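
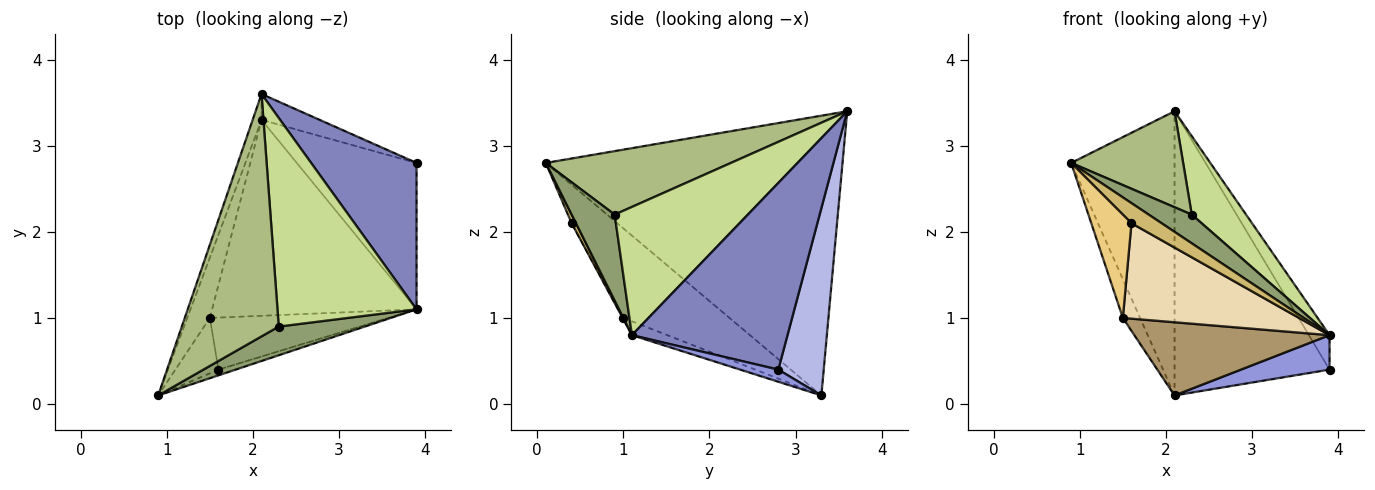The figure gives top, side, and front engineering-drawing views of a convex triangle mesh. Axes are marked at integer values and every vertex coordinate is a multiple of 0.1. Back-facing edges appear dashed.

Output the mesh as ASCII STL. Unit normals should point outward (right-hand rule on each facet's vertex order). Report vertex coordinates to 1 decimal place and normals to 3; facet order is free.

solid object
 facet normal -0.944 0.329 -0.030
  outer loop
   vertex 2.1 3.3 0.1
   vertex 0.9 0.1 2.8
   vertex 2.1 3.6 3.4
  endloop
 endfacet
 facet normal 0.865 0.115 0.488
  outer loop
   vertex 3.9 2.8 0.4
   vertex 2.1 3.6 3.4
   vertex 3.9 1.1 0.8
  endloop
 endfacet
 facet normal 0.098 -0.228 -0.969
  outer loop
   vertex 3.9 2.8 0.4
   vertex 3.9 1.1 0.8
   vertex 2.1 3.3 0.1
  endloop
 endfacet
 facet normal 0.280 0.956 -0.087
  outer loop
   vertex 3.9 2.8 0.4
   vertex 2.1 3.3 0.1
   vertex 2.1 3.6 3.4
  endloop
 endfacet
 facet normal 0.577 -0.577 0.577
  outer loop
   vertex 2.3 0.9 2.2
   vertex 0.9 0.1 2.8
   vertex 3.9 1.1 0.8
  endloop
 endfacet
 facet normal 0.520 -0.314 0.794
  outer loop
   vertex 2.3 0.9 2.2
   vertex 2.1 3.6 3.4
   vertex 0.9 0.1 2.8
  endloop
 endfacet
 facet normal 0.653 -0.267 0.709
  outer loop
   vertex 2.3 0.9 2.2
   vertex 3.9 1.1 0.8
   vertex 2.1 3.6 3.4
  endloop
 endfacet
 facet normal -0.958 0.155 -0.242
  outer loop
   vertex 1.5 1.0 1.0
   vertex 0.9 0.1 2.8
   vertex 2.1 3.3 0.1
  endloop
 endfacet
 facet normal -0.063 -0.349 -0.935
  outer loop
   vertex 1.5 1.0 1.0
   vertex 2.1 3.3 0.1
   vertex 3.9 1.1 0.8
  endloop
 endfacet
 facet normal 0.136 -0.953 -0.272
  outer loop
   vertex 1.6 0.4 2.1
   vertex 3.9 1.1 0.8
   vertex 0.9 0.1 2.8
  endloop
 endfacet
 facet normal -0.094 -0.878 -0.470
  outer loop
   vertex 1.6 0.4 2.1
   vertex 0.9 0.1 2.8
   vertex 1.5 1.0 1.0
  endloop
 endfacet
 facet normal -0.003 -0.878 -0.479
  outer loop
   vertex 1.6 0.4 2.1
   vertex 1.5 1.0 1.0
   vertex 3.9 1.1 0.8
  endloop
 endfacet
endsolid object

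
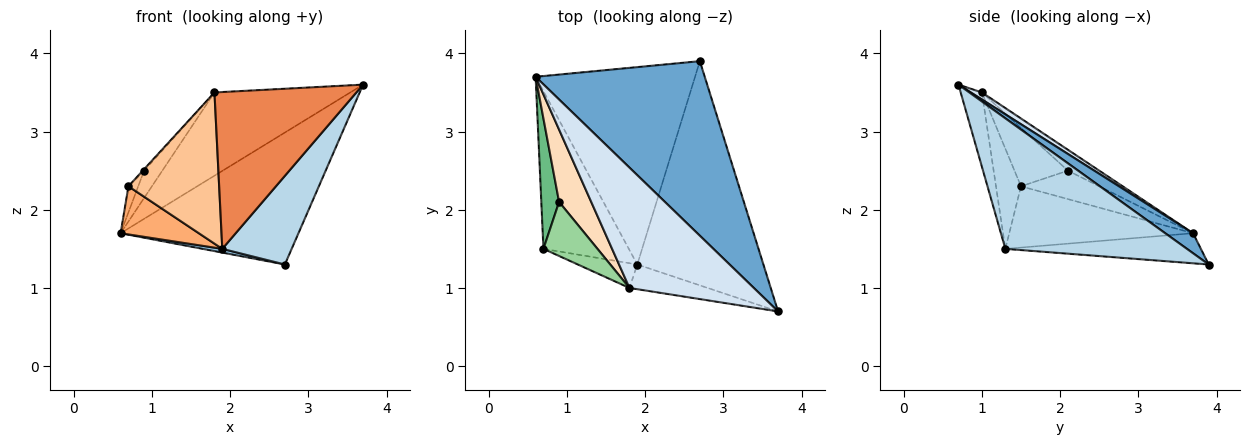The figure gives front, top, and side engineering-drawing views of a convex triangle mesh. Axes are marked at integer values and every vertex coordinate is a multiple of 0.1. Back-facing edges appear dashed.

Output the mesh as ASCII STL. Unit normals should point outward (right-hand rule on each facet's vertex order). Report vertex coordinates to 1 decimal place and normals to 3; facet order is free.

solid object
 facet normal 0.094 0.600 0.794
  outer loop
   vertex 2.7 3.9 1.3
   vertex 0.6 3.7 1.7
   vertex 3.7 0.7 3.6
  endloop
 endfacet
 facet normal -0.185 -0.019 -0.982
  outer loop
   vertex 1.9 1.3 1.5
   vertex 0.6 3.7 1.7
   vertex 2.7 3.9 1.3
  endloop
 endfacet
 facet normal 0.693 -0.265 -0.670
  outer loop
   vertex 1.9 1.3 1.5
   vertex 2.7 3.9 1.3
   vertex 3.7 0.7 3.6
  endloop
 endfacet
 facet normal 0.046 0.568 0.821
  outer loop
   vertex 1.8 1.0 3.5
   vertex 3.7 0.7 3.6
   vertex 0.6 3.7 1.7
  endloop
 endfacet
 facet normal -0.146 -0.977 -0.154
  outer loop
   vertex 1.8 1.0 3.5
   vertex 1.9 1.3 1.5
   vertex 3.7 0.7 3.6
  endloop
 endfacet
 facet normal -0.566 -0.241 -0.789
  outer loop
   vertex 0.7 1.5 2.3
   vertex 0.6 3.7 1.7
   vertex 1.9 1.3 1.5
  endloop
 endfacet
 facet normal -0.263 -0.952 -0.156
  outer loop
   vertex 0.7 1.5 2.3
   vertex 1.9 1.3 1.5
   vertex 1.8 1.0 3.5
  endloop
 endfacet
 facet normal -0.519 0.303 0.800
  outer loop
   vertex 0.9 2.1 2.5
   vertex 1.8 1.0 3.5
   vertex 0.6 3.7 1.7
  endloop
 endfacet
 facet normal -0.843 0.105 0.527
  outer loop
   vertex 0.9 2.1 2.5
   vertex 0.6 3.7 1.7
   vertex 0.7 1.5 2.3
  endloop
 endfacet
 facet normal -0.733 0.018 0.680
  outer loop
   vertex 0.9 2.1 2.5
   vertex 0.7 1.5 2.3
   vertex 1.8 1.0 3.5
  endloop
 endfacet
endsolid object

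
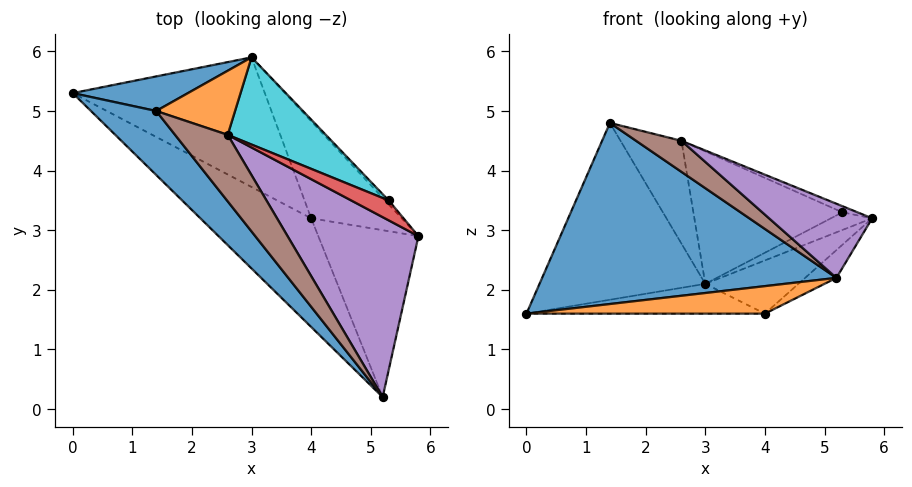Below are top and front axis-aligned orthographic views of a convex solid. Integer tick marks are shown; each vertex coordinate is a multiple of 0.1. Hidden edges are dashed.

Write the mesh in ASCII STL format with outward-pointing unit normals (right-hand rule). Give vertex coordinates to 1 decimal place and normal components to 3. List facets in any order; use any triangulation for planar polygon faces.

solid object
 facet normal -0.694 -0.679 0.240
  outer loop
   vertex 1.4 5.0 4.8
   vertex 0.0 5.3 1.6
   vertex 5.2 0.2 2.2
  endloop
 endfacet
 facet normal -0.128 -0.243 -0.961
  outer loop
   vertex 4.0 3.2 1.6
   vertex 5.2 0.2 2.2
   vertex 0.0 5.3 1.6
  endloop
 endfacet
 facet normal 0.671 0.122 -0.732
  outer loop
   vertex 4.0 3.2 1.6
   vertex 5.8 2.9 3.2
   vertex 5.2 0.2 2.2
  endloop
 endfacet
 facet normal 0.478 0.259 0.839
  outer loop
   vertex 2.6 4.6 4.5
   vertex 5.8 2.9 3.2
   vertex 5.3 3.5 3.3
  endloop
 endfacet
 facet normal 0.171 -0.375 0.911
  outer loop
   vertex 2.6 4.6 4.5
   vertex 5.2 0.2 2.2
   vertex 5.8 2.9 3.2
  endloop
 endfacet
 facet normal 0.085 -0.422 0.903
  outer loop
   vertex 2.6 4.6 4.5
   vertex 1.4 5.0 4.8
   vertex 5.2 0.2 2.2
  endloop
 endfacet
 facet normal 0.652 0.365 -0.665
  outer loop
   vertex 3.0 5.9 2.1
   vertex 5.8 2.9 3.2
   vertex 4.0 3.2 1.6
  endloop
 endfacet
 facet normal 0.749 0.648 -0.140
  outer loop
   vertex 3.0 5.9 2.1
   vertex 5.3 3.5 3.3
   vertex 5.8 2.9 3.2
  endloop
 endfacet
 facet normal 0.117 0.223 -0.968
  outer loop
   vertex 3.0 5.9 2.1
   vertex 4.0 3.2 1.6
   vertex 0.0 5.3 1.6
  endloop
 endfacet
 facet normal 0.505 0.721 0.475
  outer loop
   vertex 3.0 5.9 2.1
   vertex 2.6 4.6 4.5
   vertex 5.3 3.5 3.3
  endloop
 endfacet
 facet normal -0.223 0.957 0.187
  outer loop
   vertex 3.0 5.9 2.1
   vertex 0.0 5.3 1.6
   vertex 1.4 5.0 4.8
  endloop
 endfacet
 facet normal 0.383 0.784 0.488
  outer loop
   vertex 3.0 5.9 2.1
   vertex 1.4 5.0 4.8
   vertex 2.6 4.6 4.5
  endloop
 endfacet
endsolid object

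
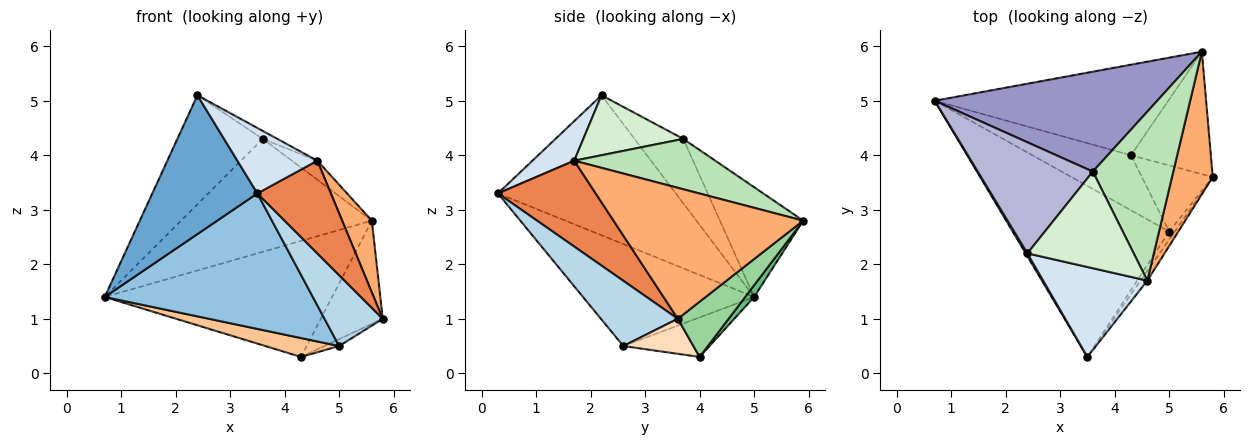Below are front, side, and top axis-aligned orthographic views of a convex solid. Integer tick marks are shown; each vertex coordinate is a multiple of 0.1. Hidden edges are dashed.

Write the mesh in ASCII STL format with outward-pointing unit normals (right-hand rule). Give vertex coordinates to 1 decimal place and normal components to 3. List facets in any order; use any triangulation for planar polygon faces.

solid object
 facet normal -0.861 -0.509 0.011
  outer loop
   vertex 2.4 2.2 5.1
   vertex 0.7 5.0 1.4
   vertex 3.5 0.3 3.3
  endloop
 endfacet
 facet normal -0.455 -0.553 -0.698
  outer loop
   vertex 5.0 2.6 0.5
   vertex 3.5 0.3 3.3
   vertex 0.7 5.0 1.4
  endloop
 endfacet
 facet normal 0.795 -0.602 -0.068
  outer loop
   vertex 5.0 2.6 0.5
   vertex 5.8 3.6 1.0
   vertex 3.5 0.3 3.3
  endloop
 endfacet
 facet normal 0.294 -0.562 0.773
  outer loop
   vertex 4.6 1.7 3.9
   vertex 2.4 2.2 5.1
   vertex 3.5 0.3 3.3
  endloop
 endfacet
 facet normal 0.798 -0.600 -0.063
  outer loop
   vertex 4.6 1.7 3.9
   vertex 3.5 0.3 3.3
   vertex 5.8 3.6 1.0
  endloop
 endfacet
 facet normal 0.944 -0.148 0.294
  outer loop
   vertex 4.6 1.7 3.9
   vertex 5.8 3.6 1.0
   vertex 5.6 5.9 2.8
  endloop
 endfacet
 facet normal -0.355 -0.304 -0.884
  outer loop
   vertex 4.3 4.0 0.3
   vertex 5.0 2.6 0.5
   vertex 0.7 5.0 1.4
  endloop
 endfacet
 facet normal 0.441 0.093 -0.892
  outer loop
   vertex 4.3 4.0 0.3
   vertex 5.8 3.6 1.0
   vertex 5.0 2.6 0.5
  endloop
 endfacet
 facet normal 0.031 0.788 -0.615
  outer loop
   vertex 4.3 4.0 0.3
   vertex 0.7 5.0 1.4
   vertex 5.6 5.9 2.8
  endloop
 endfacet
 facet normal 0.467 0.570 -0.676
  outer loop
   vertex 4.3 4.0 0.3
   vertex 5.6 5.9 2.8
   vertex 5.8 3.6 1.0
  endloop
 endfacet
 facet normal 0.528 0.095 0.844
  outer loop
   vertex 3.6 3.7 4.3
   vertex 4.6 1.7 3.9
   vertex 5.6 5.9 2.8
  endloop
 endfacet
 facet normal 0.490 0.071 0.869
  outer loop
   vertex 3.6 3.7 4.3
   vertex 2.4 2.2 5.1
   vertex 4.6 1.7 3.9
  endloop
 endfacet
 facet normal -0.311 0.712 0.630
  outer loop
   vertex 3.6 3.7 4.3
   vertex 5.6 5.9 2.8
   vertex 0.7 5.0 1.4
  endloop
 endfacet
 facet normal -0.371 0.650 0.663
  outer loop
   vertex 3.6 3.7 4.3
   vertex 0.7 5.0 1.4
   vertex 2.4 2.2 5.1
  endloop
 endfacet
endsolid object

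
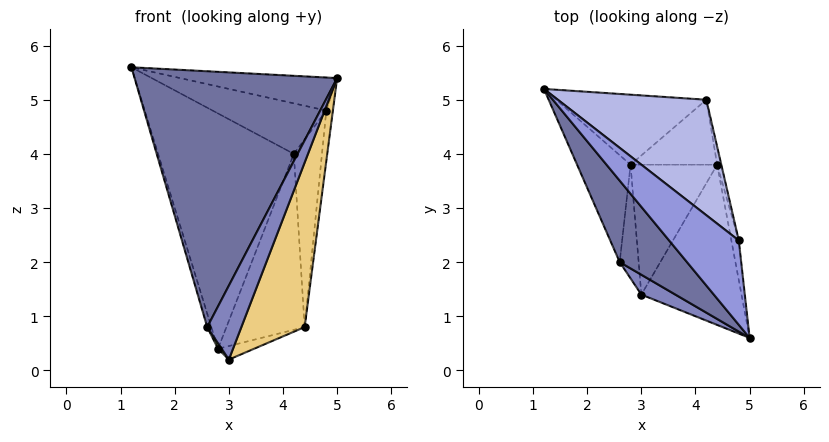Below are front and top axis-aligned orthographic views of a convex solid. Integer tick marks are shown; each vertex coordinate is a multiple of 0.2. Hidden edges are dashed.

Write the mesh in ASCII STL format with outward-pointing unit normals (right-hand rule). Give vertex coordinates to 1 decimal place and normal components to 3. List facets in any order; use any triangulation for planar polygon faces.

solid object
 facet normal -0.751 -0.629 0.200
  outer loop
   vertex 2.6 2.0 0.8
   vertex 5.0 0.6 5.4
   vertex 1.2 5.2 5.6
  endloop
 endfacet
 facet normal -0.727 -0.663 0.178
  outer loop
   vertex 2.6 2.0 0.8
   vertex 3.0 1.4 0.2
   vertex 5.0 0.6 5.4
  endloop
 endfacet
 facet normal 0.441 0.328 0.836
  outer loop
   vertex 4.8 2.4 4.8
   vertex 1.2 5.2 5.6
   vertex 5.0 0.6 5.4
  endloop
 endfacet
 facet normal 0.458 0.356 0.814
  outer loop
   vertex 4.8 2.4 4.8
   vertex 4.2 5.0 4.0
   vertex 1.2 5.2 5.6
  endloop
 endfacet
 facet normal -0.843 -0.026 -0.537
  outer loop
   vertex 2.8 3.8 0.4
   vertex 3.0 1.4 0.2
   vertex 2.6 2.0 0.8
  endloop
 endfacet
 facet normal -0.088 0.955 -0.284
  outer loop
   vertex 2.8 3.8 0.4
   vertex 1.2 5.2 5.6
   vertex 4.2 5.0 4.0
  endloop
 endfacet
 facet normal -0.952 0.038 -0.303
  outer loop
   vertex 2.8 3.8 0.4
   vertex 2.6 2.0 0.8
   vertex 1.2 5.2 5.6
  endloop
 endfacet
 facet normal 0.241 0.101 -0.965
  outer loop
   vertex 4.4 3.8 0.8
   vertex 3.0 1.4 0.2
   vertex 2.8 3.8 0.4
  endloop
 endfacet
 facet normal 0.086 0.935 -0.345
  outer loop
   vertex 4.4 3.8 0.8
   vertex 2.8 3.8 0.4
   vertex 4.2 5.0 4.0
  endloop
 endfacet
 facet normal 0.976 0.219 -0.021
  outer loop
   vertex 4.4 3.8 0.8
   vertex 4.2 5.0 4.0
   vertex 4.8 2.4 4.8
  endloop
 endfacet
 facet normal 0.837 -0.392 -0.382
  outer loop
   vertex 4.4 3.8 0.8
   vertex 5.0 0.6 5.4
   vertex 3.0 1.4 0.2
  endloop
 endfacet
 facet normal 0.994 0.088 -0.069
  outer loop
   vertex 4.4 3.8 0.8
   vertex 4.8 2.4 4.8
   vertex 5.0 0.6 5.4
  endloop
 endfacet
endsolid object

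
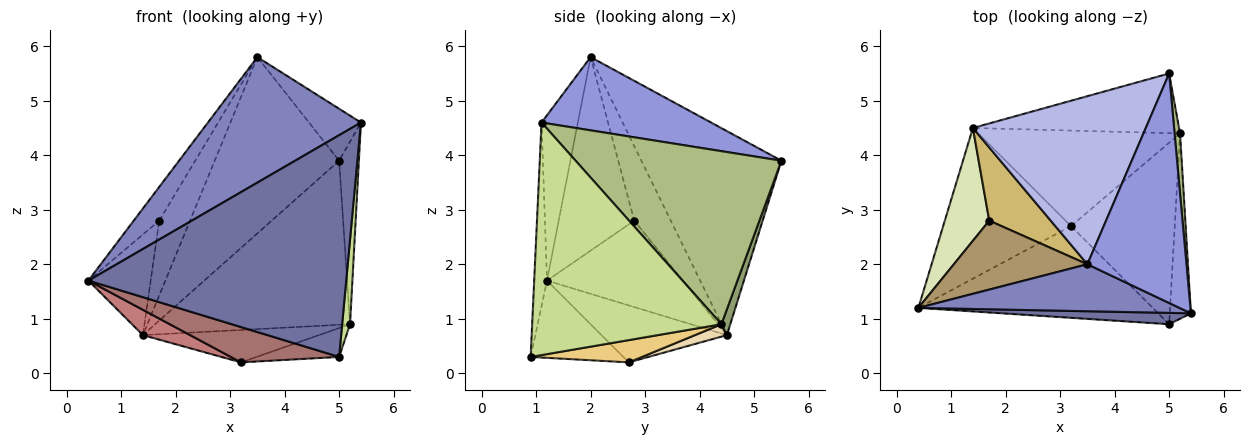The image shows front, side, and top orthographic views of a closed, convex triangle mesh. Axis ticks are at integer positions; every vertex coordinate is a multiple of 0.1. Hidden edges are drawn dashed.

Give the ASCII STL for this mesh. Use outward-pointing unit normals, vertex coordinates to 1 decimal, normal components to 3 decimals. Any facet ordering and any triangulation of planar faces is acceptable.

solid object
 facet normal -0.050 -0.997 0.051
  outer loop
   vertex 5.0 0.9 0.3
   vertex 5.4 1.1 4.6
   vertex 0.4 1.2 1.7
  endloop
 endfacet
 facet normal -0.217 -0.914 0.342
  outer loop
   vertex 3.5 2.0 5.8
   vertex 0.4 1.2 1.7
   vertex 5.4 1.1 4.6
  endloop
 endfacet
 facet normal 0.585 0.179 0.791
  outer loop
   vertex 3.5 2.0 5.8
   vertex 5.4 1.1 4.6
   vertex 5.0 5.5 3.9
  endloop
 endfacet
 facet normal -0.632 0.561 0.535
  outer loop
   vertex 3.5 2.0 5.8
   vertex 5.0 5.5 3.9
   vertex 1.4 4.5 0.7
  endloop
 endfacet
 facet normal 0.043 0.939 -0.341
  outer loop
   vertex 5.2 4.4 0.9
   vertex 1.4 4.5 0.7
   vertex 5.0 5.5 3.9
  endloop
 endfacet
 facet normal 0.995 0.095 0.031
  outer loop
   vertex 5.2 4.4 0.9
   vertex 5.0 5.5 3.9
   vertex 5.4 1.1 4.6
  endloop
 endfacet
 facet normal 0.995 -0.041 -0.091
  outer loop
   vertex 5.2 4.4 0.9
   vertex 5.4 1.1 4.6
   vertex 5.0 0.9 0.3
  endloop
 endfacet
 facet normal -0.823 0.378 0.423
  outer loop
   vertex 1.7 2.8 2.8
   vertex 1.4 4.5 0.7
   vertex 0.4 1.2 1.7
  endloop
 endfacet
 facet normal -0.793 0.268 0.547
  outer loop
   vertex 1.7 2.8 2.8
   vertex 0.4 1.2 1.7
   vertex 3.5 2.0 5.8
  endloop
 endfacet
 facet normal -0.647 0.545 0.533
  outer loop
   vertex 1.7 2.8 2.8
   vertex 3.5 2.0 5.8
   vertex 1.4 4.5 0.7
  endloop
 endfacet
 facet normal 0.207 0.154 -0.966
  outer loop
   vertex 3.2 2.7 0.2
   vertex 5.2 4.4 0.9
   vertex 5.0 0.9 0.3
  endloop
 endfacet
 facet normal 0.058 0.321 -0.945
  outer loop
   vertex 3.2 2.7 0.2
   vertex 1.4 4.5 0.7
   vertex 5.2 4.4 0.9
  endloop
 endfacet
 facet normal -0.294 -0.343 -0.892
  outer loop
   vertex 3.2 2.7 0.2
   vertex 5.0 0.9 0.3
   vertex 0.4 1.2 1.7
  endloop
 endfacet
 facet normal -0.402 -0.152 -0.903
  outer loop
   vertex 3.2 2.7 0.2
   vertex 0.4 1.2 1.7
   vertex 1.4 4.5 0.7
  endloop
 endfacet
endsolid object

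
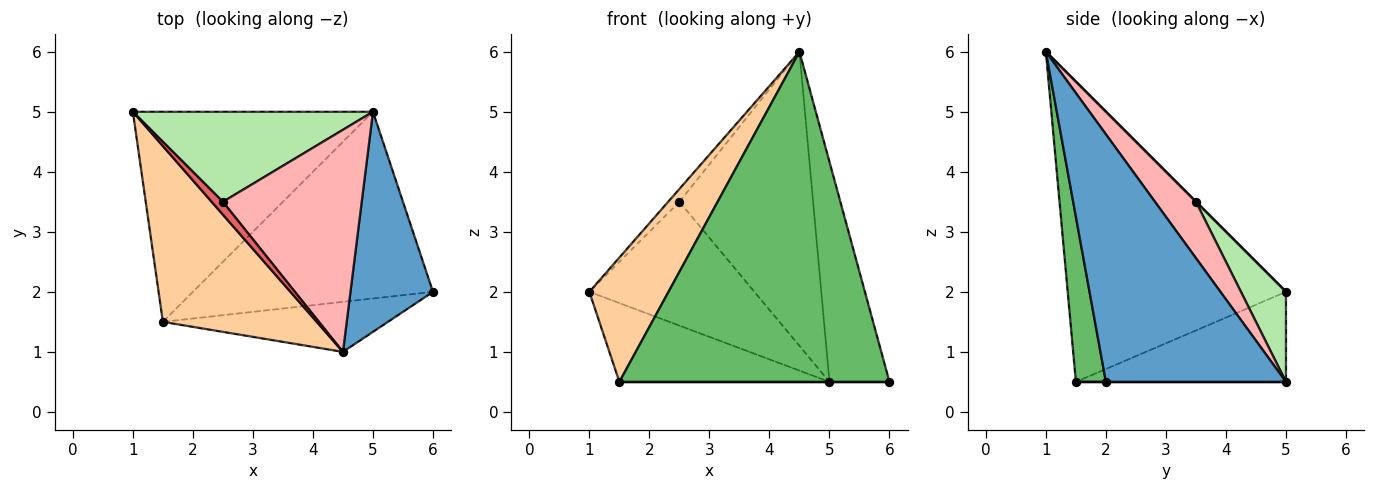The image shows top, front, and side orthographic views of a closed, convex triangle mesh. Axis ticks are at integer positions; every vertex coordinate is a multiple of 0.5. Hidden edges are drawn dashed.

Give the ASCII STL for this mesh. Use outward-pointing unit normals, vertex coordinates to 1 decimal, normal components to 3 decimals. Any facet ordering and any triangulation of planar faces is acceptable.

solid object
 facet normal 0.905 0.302 0.302
  outer loop
   vertex 4.5 1.0 6.0
   vertex 6.0 2.0 0.5
   vertex 5.0 5.0 0.5
  endloop
 endfacet
 facet normal -0.331 0.331 -0.883
  outer loop
   vertex 1.5 1.5 0.5
   vertex 1.0 5.0 2.0
   vertex 5.0 5.0 0.5
  endloop
 endfacet
 facet normal 0.000 0.000 -1.000
  outer loop
   vertex 1.5 1.5 0.5
   vertex 5.0 5.0 0.5
   vertex 6.0 2.0 0.5
  endloop
 endfacet
 facet normal -0.847 -0.307 0.434
  outer loop
   vertex 1.5 1.5 0.5
   vertex 4.5 1.0 6.0
   vertex 1.0 5.0 2.0
  endloop
 endfacet
 facet normal 0.109 -0.983 -0.149
  outer loop
   vertex 1.5 1.5 0.5
   vertex 6.0 2.0 0.5
   vertex 4.5 1.0 6.0
  endloop
 endfacet
 facet normal 0.215 0.790 0.574
  outer loop
   vertex 2.5 3.5 3.5
   vertex 5.0 5.0 0.5
   vertex 1.0 5.0 2.0
  endloop
 endfacet
 facet normal 0.000 0.707 0.707
  outer loop
   vertex 2.5 3.5 3.5
   vertex 1.0 5.0 2.0
   vertex 4.5 1.0 6.0
  endloop
 endfacet
 facet normal 0.237 0.775 0.585
  outer loop
   vertex 2.5 3.5 3.5
   vertex 4.5 1.0 6.0
   vertex 5.0 5.0 0.5
  endloop
 endfacet
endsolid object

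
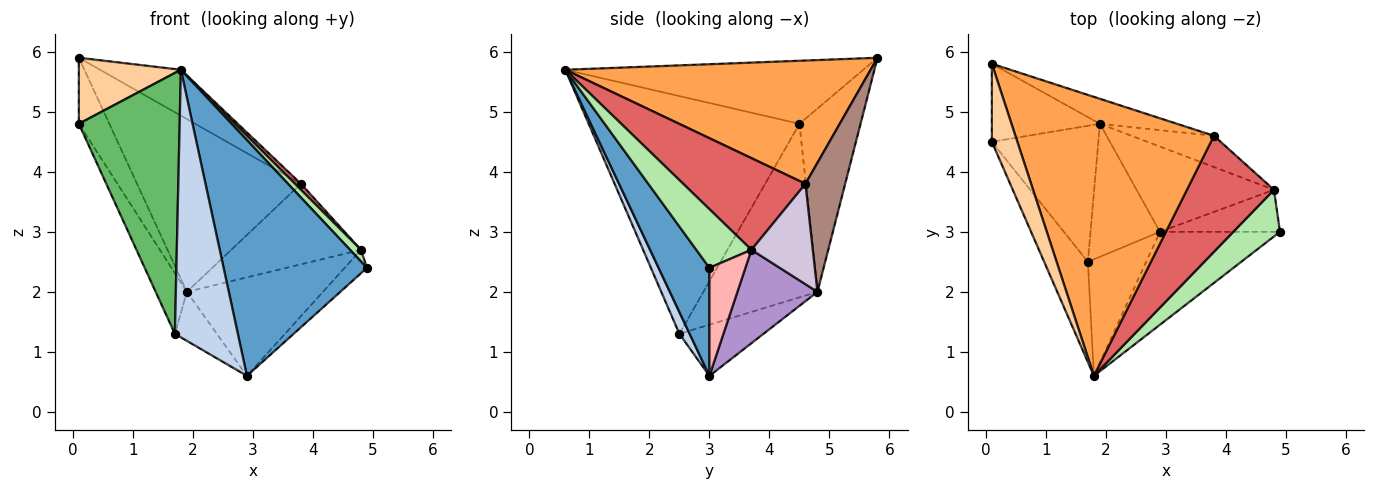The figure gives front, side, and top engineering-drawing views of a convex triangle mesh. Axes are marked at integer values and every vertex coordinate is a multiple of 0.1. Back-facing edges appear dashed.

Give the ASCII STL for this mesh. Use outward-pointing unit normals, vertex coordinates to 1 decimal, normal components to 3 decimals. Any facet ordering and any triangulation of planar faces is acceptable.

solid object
 facet normal 0.313 -0.884 -0.348
  outer loop
   vertex 2.9 3.0 0.6
   vertex 4.9 3.0 2.4
   vertex 1.8 0.6 5.7
  endloop
 endfacet
 facet normal 0.147 -0.907 -0.395
  outer loop
   vertex 1.7 2.5 1.3
   vertex 2.9 3.0 0.6
   vertex 1.8 0.6 5.7
  endloop
 endfacet
 facet normal 0.522 0.138 0.841
  outer loop
   vertex 3.8 4.6 3.8
   vertex 0.1 5.8 5.9
   vertex 1.8 0.6 5.7
  endloop
 endfacet
 facet normal -0.883 -0.303 0.358
  outer loop
   vertex 0.1 4.5 4.8
   vertex 1.8 0.6 5.7
   vertex 0.1 5.8 5.9
  endloop
 endfacet
 facet normal -0.890 -0.426 -0.164
  outer loop
   vertex 0.1 4.5 4.8
   vertex 1.7 2.5 1.3
   vertex 1.8 0.6 5.7
  endloop
 endfacet
 facet normal 0.773 -0.153 0.615
  outer loop
   vertex 4.8 3.7 2.7
   vertex 1.8 0.6 5.7
   vertex 4.9 3.0 2.4
  endloop
 endfacet
 facet normal 0.725 -0.036 0.688
  outer loop
   vertex 4.8 3.7 2.7
   vertex 3.8 4.6 3.8
   vertex 1.8 0.6 5.7
  endloop
 endfacet
 facet normal 0.618 0.383 -0.687
  outer loop
   vertex 4.8 3.7 2.7
   vertex 4.9 3.0 2.4
   vertex 2.9 3.0 0.6
  endloop
 endfacet
 facet normal 0.406 0.691 -0.598
  outer loop
   vertex 1.9 4.8 2.0
   vertex 4.8 3.7 2.7
   vertex 2.9 3.0 0.6
  endloop
 endfacet
 facet normal 0.403 0.853 -0.331
  outer loop
   vertex 1.9 4.8 2.0
   vertex 3.8 4.6 3.8
   vertex 4.8 3.7 2.7
  endloop
 endfacet
 facet normal 0.233 0.962 -0.139
  outer loop
   vertex 1.9 4.8 2.0
   vertex 0.1 5.8 5.9
   vertex 3.8 4.6 3.8
  endloop
 endfacet
 facet normal -0.569 0.284 -0.772
  outer loop
   vertex 1.9 4.8 2.0
   vertex 2.9 3.0 0.6
   vertex 1.7 2.5 1.3
  endloop
 endfacet
 facet normal -0.792 0.395 -0.467
  outer loop
   vertex 1.9 4.8 2.0
   vertex 0.1 4.5 4.8
   vertex 0.1 5.8 5.9
  endloop
 endfacet
 facet normal -0.830 0.227 -0.509
  outer loop
   vertex 1.9 4.8 2.0
   vertex 1.7 2.5 1.3
   vertex 0.1 4.5 4.8
  endloop
 endfacet
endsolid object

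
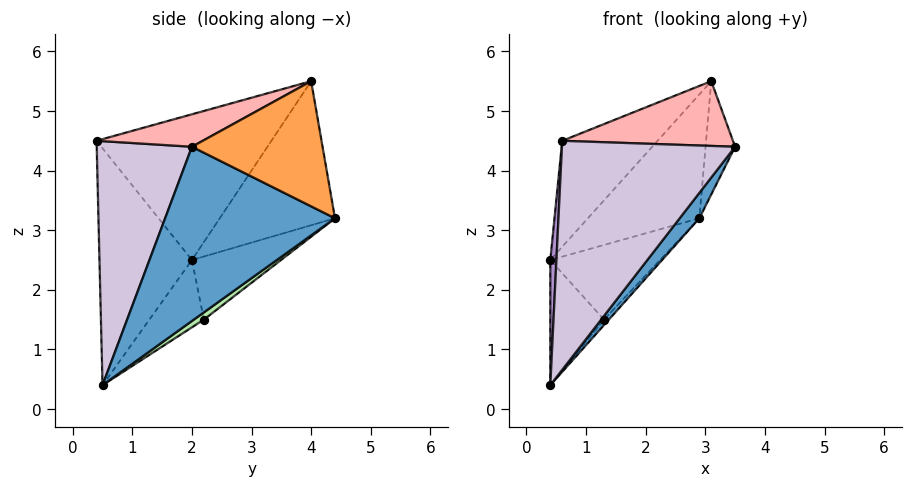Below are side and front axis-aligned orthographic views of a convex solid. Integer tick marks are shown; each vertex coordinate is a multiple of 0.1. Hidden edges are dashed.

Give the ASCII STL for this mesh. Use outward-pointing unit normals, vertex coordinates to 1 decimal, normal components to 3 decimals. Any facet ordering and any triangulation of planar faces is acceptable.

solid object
 facet normal 0.804 -0.093 -0.588
  outer loop
   vertex 0.4 0.5 0.4
   vertex 2.9 4.4 3.2
   vertex 3.5 2.0 4.4
  endloop
 endfacet
 facet normal -0.707 0.684 0.180
  outer loop
   vertex 3.1 4.0 5.5
   vertex 2.9 4.4 3.2
   vertex 0.4 2.0 2.5
  endloop
 endfacet
 facet normal 0.974 0.220 -0.046
  outer loop
   vertex 3.1 4.0 5.5
   vertex 3.5 2.0 4.4
   vertex 2.9 4.4 3.2
  endloop
 endfacet
 facet normal -0.583 0.718 -0.381
  outer loop
   vertex 1.3 2.2 1.5
   vertex 0.4 2.0 2.5
   vertex 2.9 4.4 3.2
  endloop
 endfacet
 facet normal -0.637 0.627 -0.448
  outer loop
   vertex 1.3 2.2 1.5
   vertex 0.4 0.5 0.4
   vertex 0.4 2.0 2.5
  endloop
 endfacet
 facet normal 0.519 0.254 -0.816
  outer loop
   vertex 1.3 2.2 1.5
   vertex 2.9 4.4 3.2
   vertex 0.4 0.5 0.4
  endloop
 endfacet
 facet normal -0.794 0.433 0.426
  outer loop
   vertex 0.6 0.4 4.5
   vertex 3.1 4.0 5.5
   vertex 0.4 2.0 2.5
  endloop
 endfacet
 facet normal 0.264 -0.424 0.866
  outer loop
   vertex 0.6 0.4 4.5
   vertex 3.5 2.0 4.4
   vertex 3.1 4.0 5.5
  endloop
 endfacet
 facet normal -0.997 -0.066 0.047
  outer loop
   vertex 0.6 0.4 4.5
   vertex 0.4 2.0 2.5
   vertex 0.4 0.5 0.4
  endloop
 endfacet
 facet normal 0.481 -0.875 -0.045
  outer loop
   vertex 0.6 0.4 4.5
   vertex 0.4 0.5 0.4
   vertex 3.5 2.0 4.4
  endloop
 endfacet
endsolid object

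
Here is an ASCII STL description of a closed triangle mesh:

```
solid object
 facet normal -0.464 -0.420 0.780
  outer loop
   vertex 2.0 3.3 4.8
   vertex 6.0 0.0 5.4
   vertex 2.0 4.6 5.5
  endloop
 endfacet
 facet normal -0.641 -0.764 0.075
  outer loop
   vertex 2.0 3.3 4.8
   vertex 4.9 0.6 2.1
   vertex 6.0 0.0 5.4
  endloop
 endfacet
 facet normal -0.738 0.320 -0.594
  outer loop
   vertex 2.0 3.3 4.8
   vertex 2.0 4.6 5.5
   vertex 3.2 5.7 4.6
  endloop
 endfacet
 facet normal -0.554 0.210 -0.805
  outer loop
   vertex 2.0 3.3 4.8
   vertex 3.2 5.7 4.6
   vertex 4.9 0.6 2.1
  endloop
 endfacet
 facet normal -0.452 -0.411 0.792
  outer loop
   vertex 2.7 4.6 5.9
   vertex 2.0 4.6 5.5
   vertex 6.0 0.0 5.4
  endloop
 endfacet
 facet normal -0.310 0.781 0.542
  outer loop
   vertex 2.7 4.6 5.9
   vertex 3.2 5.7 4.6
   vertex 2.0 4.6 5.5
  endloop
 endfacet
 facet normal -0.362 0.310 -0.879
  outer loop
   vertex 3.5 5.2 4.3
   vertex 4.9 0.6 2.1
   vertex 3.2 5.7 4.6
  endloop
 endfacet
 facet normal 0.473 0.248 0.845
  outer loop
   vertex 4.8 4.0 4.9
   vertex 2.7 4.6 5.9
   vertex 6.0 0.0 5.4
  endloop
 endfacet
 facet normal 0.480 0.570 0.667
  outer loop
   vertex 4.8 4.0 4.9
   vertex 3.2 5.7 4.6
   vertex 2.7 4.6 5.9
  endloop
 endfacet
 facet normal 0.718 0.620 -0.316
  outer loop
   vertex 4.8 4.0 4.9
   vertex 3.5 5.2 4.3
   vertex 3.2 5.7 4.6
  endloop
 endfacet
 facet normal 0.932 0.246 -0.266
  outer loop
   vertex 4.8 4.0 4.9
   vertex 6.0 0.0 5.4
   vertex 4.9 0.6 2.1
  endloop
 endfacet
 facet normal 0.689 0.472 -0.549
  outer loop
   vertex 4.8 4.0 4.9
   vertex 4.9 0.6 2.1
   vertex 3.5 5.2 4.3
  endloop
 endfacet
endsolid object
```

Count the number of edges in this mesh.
18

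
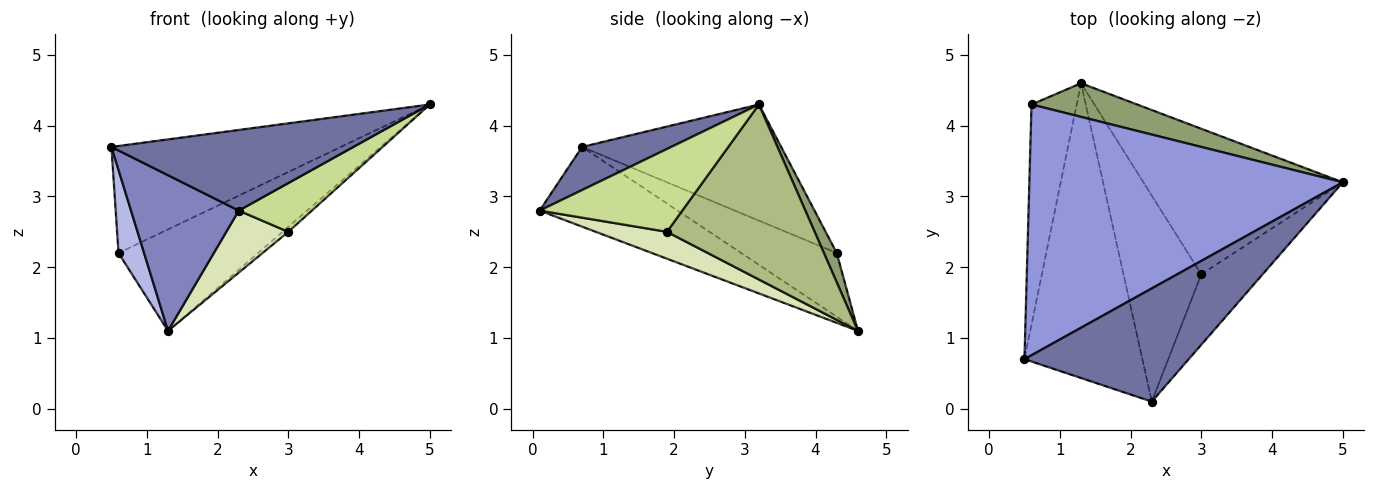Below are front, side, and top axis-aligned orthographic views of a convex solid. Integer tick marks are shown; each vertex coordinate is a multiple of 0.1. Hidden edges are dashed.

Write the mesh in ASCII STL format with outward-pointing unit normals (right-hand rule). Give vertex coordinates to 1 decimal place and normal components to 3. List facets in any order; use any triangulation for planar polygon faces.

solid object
 facet normal 0.209 -0.567 0.796
  outer loop
   vertex 2.3 0.1 2.8
   vertex 5.0 3.2 4.3
   vertex 0.5 0.7 3.7
  endloop
 endfacet
 facet normal -0.513 -0.401 -0.759
  outer loop
   vertex 2.3 0.1 2.8
   vertex 0.5 0.7 3.7
   vertex 1.3 4.6 1.1
  endloop
 endfacet
 facet normal -0.323 0.372 0.871
  outer loop
   vertex 0.6 4.3 2.2
   vertex 0.5 0.7 3.7
   vertex 5.0 3.2 4.3
  endloop
 endfacet
 facet normal -0.797 -0.213 -0.565
  outer loop
   vertex 0.6 4.3 2.2
   vertex 1.3 4.6 1.1
   vertex 0.5 0.7 3.7
  endloop
 endfacet
 facet normal 0.087 0.946 0.313
  outer loop
   vertex 0.6 4.3 2.2
   vertex 5.0 3.2 4.3
   vertex 1.3 4.6 1.1
  endloop
 endfacet
 facet normal 0.659 0.026 -0.751
  outer loop
   vertex 3.0 1.9 2.5
   vertex 1.3 4.6 1.1
   vertex 5.0 3.2 4.3
  endloop
 endfacet
 facet normal 0.743 -0.381 -0.551
  outer loop
   vertex 3.0 1.9 2.5
   vertex 5.0 3.2 4.3
   vertex 2.3 0.1 2.8
  endloop
 endfacet
 facet normal 0.314 -0.274 -0.909
  outer loop
   vertex 3.0 1.9 2.5
   vertex 2.3 0.1 2.8
   vertex 1.3 4.6 1.1
  endloop
 endfacet
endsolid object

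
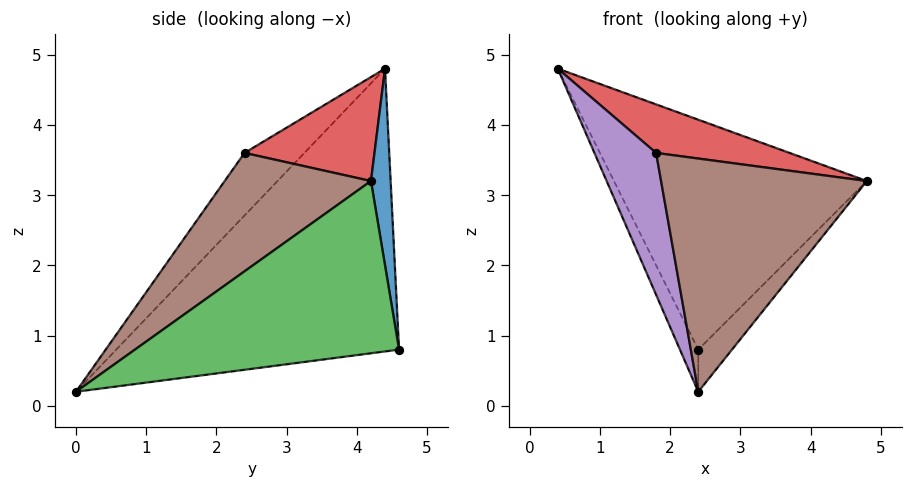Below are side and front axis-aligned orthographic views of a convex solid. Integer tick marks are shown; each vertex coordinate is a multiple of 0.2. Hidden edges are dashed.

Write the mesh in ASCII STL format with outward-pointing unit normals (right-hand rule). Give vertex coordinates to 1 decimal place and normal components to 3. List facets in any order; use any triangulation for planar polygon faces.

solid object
 facet normal 0.077 0.993 0.088
  outer loop
   vertex 2.4 4.6 0.8
   vertex 0.4 4.4 4.8
   vertex 4.8 4.2 3.2
  endloop
 endfacet
 facet normal -0.894 0.058 -0.444
  outer loop
   vertex 2.4 4.6 0.8
   vertex 2.4 0.0 0.2
   vertex 0.4 4.4 4.8
  endloop
 endfacet
 facet normal 0.712 0.091 -0.697
  outer loop
   vertex 2.4 4.6 0.8
   vertex 4.8 4.2 3.2
   vertex 2.4 0.0 0.2
  endloop
 endfacet
 facet normal 0.311 -0.319 0.895
  outer loop
   vertex 1.8 2.4 3.6
   vertex 4.8 4.2 3.2
   vertex 0.4 4.4 4.8
  endloop
 endfacet
 facet normal -0.650 -0.670 0.358
  outer loop
   vertex 1.8 2.4 3.6
   vertex 0.4 4.4 4.8
   vertex 2.4 0.0 0.2
  endloop
 endfacet
 facet normal 0.480 -0.675 0.561
  outer loop
   vertex 1.8 2.4 3.6
   vertex 2.4 0.0 0.2
   vertex 4.8 4.2 3.2
  endloop
 endfacet
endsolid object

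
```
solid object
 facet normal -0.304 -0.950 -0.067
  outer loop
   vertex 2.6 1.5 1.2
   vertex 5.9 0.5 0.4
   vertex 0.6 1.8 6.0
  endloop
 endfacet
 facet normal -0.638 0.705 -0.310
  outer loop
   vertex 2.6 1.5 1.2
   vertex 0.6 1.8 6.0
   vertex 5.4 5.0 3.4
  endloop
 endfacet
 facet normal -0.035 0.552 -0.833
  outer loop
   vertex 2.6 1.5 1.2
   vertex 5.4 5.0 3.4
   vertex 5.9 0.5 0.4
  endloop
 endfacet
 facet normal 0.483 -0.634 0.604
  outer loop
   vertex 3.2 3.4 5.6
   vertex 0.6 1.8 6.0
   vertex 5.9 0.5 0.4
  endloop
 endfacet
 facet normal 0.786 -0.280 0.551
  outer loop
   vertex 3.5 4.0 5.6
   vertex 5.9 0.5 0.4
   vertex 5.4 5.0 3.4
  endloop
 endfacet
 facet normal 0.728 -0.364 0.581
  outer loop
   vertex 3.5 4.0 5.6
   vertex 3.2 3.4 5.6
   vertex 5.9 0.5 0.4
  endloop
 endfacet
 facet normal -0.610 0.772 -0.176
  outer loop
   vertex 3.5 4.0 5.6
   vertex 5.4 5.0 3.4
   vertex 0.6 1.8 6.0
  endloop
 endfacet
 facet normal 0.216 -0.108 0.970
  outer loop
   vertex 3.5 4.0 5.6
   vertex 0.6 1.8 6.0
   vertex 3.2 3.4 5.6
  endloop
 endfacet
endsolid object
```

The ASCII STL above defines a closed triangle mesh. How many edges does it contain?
12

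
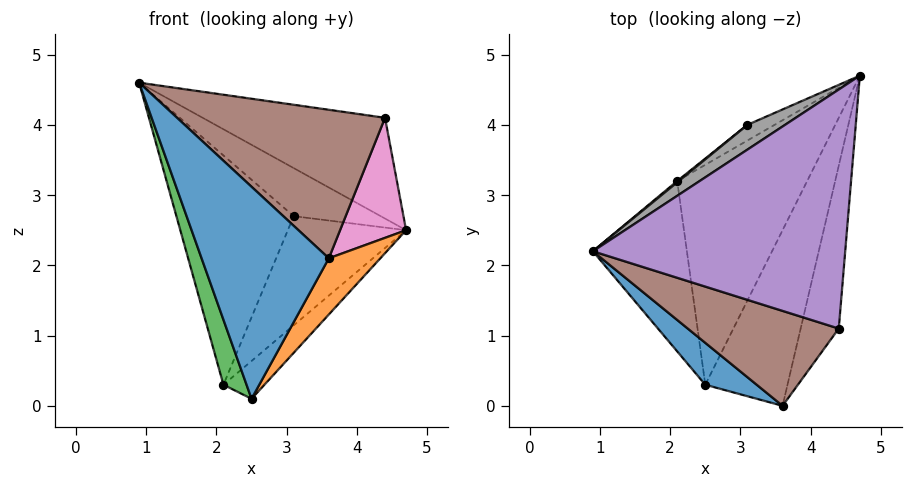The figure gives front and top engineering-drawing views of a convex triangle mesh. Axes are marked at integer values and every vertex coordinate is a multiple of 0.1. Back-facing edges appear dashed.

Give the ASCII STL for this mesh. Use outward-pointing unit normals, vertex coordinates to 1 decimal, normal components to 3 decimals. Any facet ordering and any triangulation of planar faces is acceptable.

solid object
 facet normal -0.527 -0.834 0.165
  outer loop
   vertex 2.5 0.3 0.1
   vertex 3.6 0.0 2.1
   vertex 0.9 2.2 4.6
  endloop
 endfacet
 facet normal 0.855 -0.158 -0.494
  outer loop
   vertex 2.5 0.3 0.1
   vertex 4.7 4.7 2.5
   vertex 3.6 0.0 2.1
  endloop
 endfacet
 facet normal -0.950 -0.111 -0.291
  outer loop
   vertex 2.1 3.2 0.3
   vertex 2.5 0.3 0.1
   vertex 0.9 2.2 4.6
  endloop
 endfacet
 facet normal 0.593 0.137 -0.794
  outer loop
   vertex 2.1 3.2 0.3
   vertex 4.7 4.7 2.5
   vertex 2.5 0.3 0.1
  endloop
 endfacet
 facet normal 0.246 0.376 0.893
  outer loop
   vertex 4.4 1.1 4.1
   vertex 4.7 4.7 2.5
   vertex 0.9 2.2 4.6
  endloop
 endfacet
 facet normal -0.185 -0.828 0.529
  outer loop
   vertex 4.4 1.1 4.1
   vertex 0.9 2.2 4.6
   vertex 3.6 0.0 2.1
  endloop
 endfacet
 facet normal 0.943 -0.198 -0.268
  outer loop
   vertex 4.4 1.1 4.1
   vertex 3.6 0.0 2.1
   vertex 4.7 4.7 2.5
  endloop
 endfacet
 facet normal -0.315 0.844 0.435
  outer loop
   vertex 3.1 4.0 2.7
   vertex 0.9 2.2 4.6
   vertex 4.7 4.7 2.5
  endloop
 endfacet
 facet normal -0.631 0.776 0.004
  outer loop
   vertex 3.1 4.0 2.7
   vertex 2.1 3.2 0.3
   vertex 0.9 2.2 4.6
  endloop
 endfacet
 facet normal -0.411 0.902 -0.130
  outer loop
   vertex 3.1 4.0 2.7
   vertex 4.7 4.7 2.5
   vertex 2.1 3.2 0.3
  endloop
 endfacet
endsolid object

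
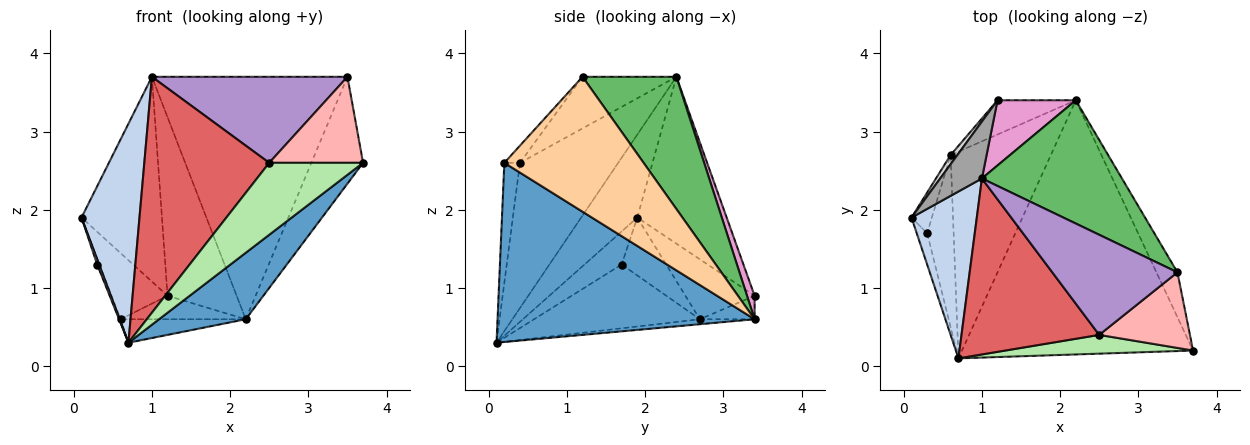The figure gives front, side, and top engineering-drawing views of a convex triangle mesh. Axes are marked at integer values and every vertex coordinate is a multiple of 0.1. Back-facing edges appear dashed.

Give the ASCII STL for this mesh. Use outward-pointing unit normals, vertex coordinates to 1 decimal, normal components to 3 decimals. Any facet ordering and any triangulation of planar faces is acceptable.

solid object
 facet normal 0.600 -0.202 -0.774
  outer loop
   vertex 0.7 0.1 0.3
   vertex 2.2 3.4 0.6
   vertex 3.7 0.2 2.6
  endloop
 endfacet
 facet normal -0.610 -0.630 0.480
  outer loop
   vertex 1.0 2.4 3.7
   vertex 0.1 1.9 1.9
   vertex 0.7 0.1 0.3
  endloop
 endfacet
 facet normal -0.049 0.113 -0.992
  outer loop
   vertex 0.6 2.7 0.6
   vertex 2.2 3.4 0.6
   vertex 0.7 0.1 0.3
  endloop
 endfacet
 facet normal 0.928 0.344 -0.145
  outer loop
   vertex 3.5 1.2 3.7
   vertex 3.7 0.2 2.6
   vertex 2.2 3.4 0.6
  endloop
 endfacet
 facet normal 0.393 0.820 0.417
  outer loop
   vertex 3.5 1.2 3.7
   vertex 2.2 3.4 0.6
   vertex 1.0 2.4 3.7
  endloop
 endfacet
 facet normal -0.159 -0.955 0.249
  outer loop
   vertex 2.5 0.4 2.6
   vertex 0.7 0.1 0.3
   vertex 3.7 0.2 2.6
  endloop
 endfacet
 facet normal -0.533 -0.678 0.506
  outer loop
   vertex 2.5 0.4 2.6
   vertex 1.0 2.4 3.7
   vertex 0.7 0.1 0.3
  endloop
 endfacet
 facet normal -0.124 -0.745 0.655
  outer loop
   vertex 2.5 0.4 2.6
   vertex 3.7 0.2 2.6
   vertex 3.5 1.2 3.7
  endloop
 endfacet
 facet normal -0.299 -0.622 0.724
  outer loop
   vertex 2.5 0.4 2.6
   vertex 3.5 1.2 3.7
   vertex 1.0 2.4 3.7
  endloop
 endfacet
 facet normal -0.952 -0.050 -0.301
  outer loop
   vertex 0.3 1.7 1.3
   vertex 0.7 0.1 0.3
   vertex 0.1 1.9 1.9
  endloop
 endfacet
 facet normal -0.942 0.051 -0.331
  outer loop
   vertex 0.3 1.7 1.3
   vertex 0.1 1.9 1.9
   vertex 0.6 2.7 0.6
  endloop
 endfacet
 facet normal -0.924 0.009 -0.383
  outer loop
   vertex 0.3 1.7 1.3
   vertex 0.6 2.7 0.6
   vertex 0.7 0.1 0.3
  endloop
 endfacet
 facet normal 0.102 0.934 0.341
  outer loop
   vertex 1.2 3.4 0.9
   vertex 1.0 2.4 3.7
   vertex 2.2 3.4 0.6
  endloop
 endfacet
 facet normal -0.240 0.549 -0.801
  outer loop
   vertex 1.2 3.4 0.9
   vertex 2.2 3.4 0.6
   vertex 0.6 2.7 0.6
  endloop
 endfacet
 facet normal -0.731 0.658 0.183
  outer loop
   vertex 1.2 3.4 0.9
   vertex 0.1 1.9 1.9
   vertex 1.0 2.4 3.7
  endloop
 endfacet
 facet normal -0.775 0.626 0.088
  outer loop
   vertex 1.2 3.4 0.9
   vertex 0.6 2.7 0.6
   vertex 0.1 1.9 1.9
  endloop
 endfacet
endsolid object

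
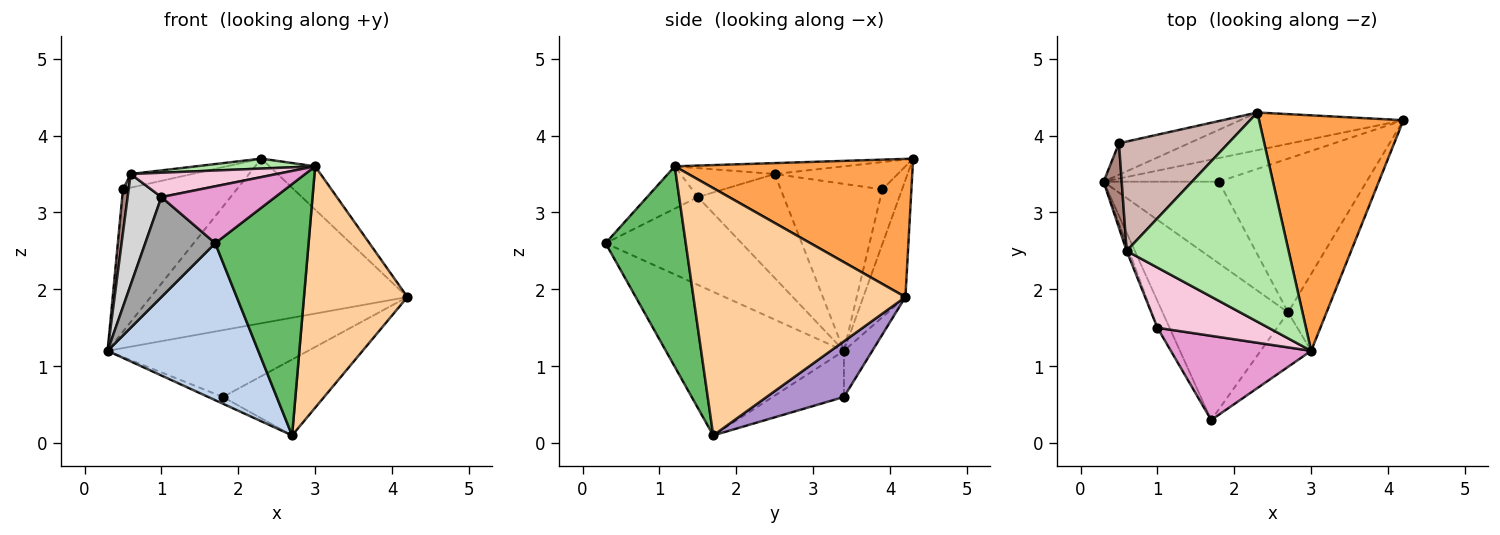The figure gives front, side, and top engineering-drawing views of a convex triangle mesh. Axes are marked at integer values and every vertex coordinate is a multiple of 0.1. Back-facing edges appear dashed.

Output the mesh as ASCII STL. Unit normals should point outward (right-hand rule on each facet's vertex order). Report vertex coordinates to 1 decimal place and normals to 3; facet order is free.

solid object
 facet normal -0.158 0.963 -0.220
  outer loop
   vertex 2.3 4.3 3.7
   vertex 4.2 4.2 1.9
   vertex 0.3 3.4 1.2
  endloop
 endfacet
 facet normal -0.635 -0.537 -0.555
  outer loop
   vertex 2.7 1.7 0.1
   vertex 1.7 0.3 2.6
   vertex 0.3 3.4 1.2
  endloop
 endfacet
 facet normal 0.685 0.132 0.716
  outer loop
   vertex 3.0 1.2 3.6
   vertex 4.2 4.2 1.9
   vertex 2.3 4.3 3.7
  endloop
 endfacet
 facet normal 0.890 -0.434 -0.138
  outer loop
   vertex 3.0 1.2 3.6
   vertex 2.7 1.7 0.1
   vertex 4.2 4.2 1.9
  endloop
 endfacet
 facet normal 0.643 -0.749 -0.162
  outer loop
   vertex 3.0 1.2 3.6
   vertex 1.7 0.3 2.6
   vertex 2.7 1.7 0.1
  endloop
 endfacet
 facet normal -0.067 -0.047 0.997
  outer loop
   vertex 3.0 1.2 3.6
   vertex 2.3 4.3 3.7
   vertex 0.6 2.5 3.5
  endloop
 endfacet
 facet normal -0.132 0.934 -0.331
  outer loop
   vertex 1.8 3.4 0.6
   vertex 0.3 3.4 1.2
   vertex 4.2 4.2 1.9
  endloop
 endfacet
 facet normal -0.370 0.076 -0.926
  outer loop
   vertex 1.8 3.4 0.6
   vertex 2.7 1.7 0.1
   vertex 0.3 3.4 1.2
  endloop
 endfacet
 facet normal 0.320 0.419 -0.849
  outer loop
   vertex 1.8 3.4 0.6
   vertex 4.2 4.2 1.9
   vertex 2.7 1.7 0.1
  endloop
 endfacet
 facet normal -0.167 0.963 -0.213
  outer loop
   vertex 0.5 3.9 3.3
   vertex 2.3 4.3 3.7
   vertex 0.3 3.4 1.2
  endloop
 endfacet
 facet normal -0.993 -0.056 0.108
  outer loop
   vertex 0.5 3.9 3.3
   vertex 0.3 3.4 1.2
   vertex 0.6 2.5 3.5
  endloop
 endfacet
 facet normal -0.241 0.120 0.963
  outer loop
   vertex 0.5 3.9 3.3
   vertex 0.6 2.5 3.5
   vertex 2.3 4.3 3.7
  endloop
 endfacet
 facet normal -0.242 -0.543 0.804
  outer loop
   vertex 1.0 1.5 3.2
   vertex 1.7 0.3 2.6
   vertex 3.0 1.2 3.6
  endloop
 endfacet
 facet normal -0.235 -0.364 0.901
  outer loop
   vertex 1.0 1.5 3.2
   vertex 3.0 1.2 3.6
   vertex 0.6 2.5 3.5
  endloop
 endfacet
 facet normal -0.883 -0.454 -0.122
  outer loop
   vertex 1.0 1.5 3.2
   vertex 0.3 3.4 1.2
   vertex 1.7 0.3 2.6
  endloop
 endfacet
 facet normal -0.930 -0.366 -0.022
  outer loop
   vertex 1.0 1.5 3.2
   vertex 0.6 2.5 3.5
   vertex 0.3 3.4 1.2
  endloop
 endfacet
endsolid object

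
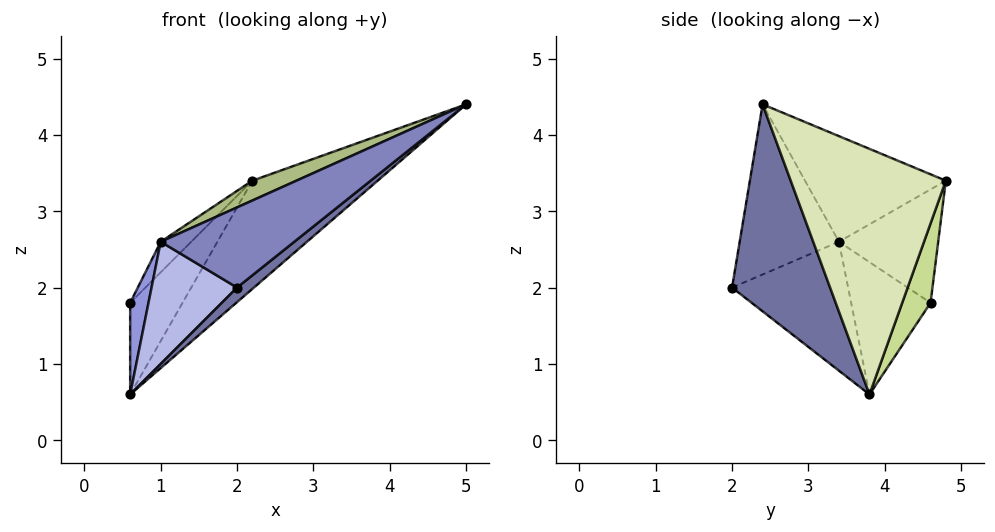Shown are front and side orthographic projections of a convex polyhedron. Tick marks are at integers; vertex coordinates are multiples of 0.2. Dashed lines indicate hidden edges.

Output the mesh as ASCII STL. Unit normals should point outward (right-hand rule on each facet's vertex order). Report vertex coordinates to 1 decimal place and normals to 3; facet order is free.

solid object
 facet normal 0.630 -0.108 -0.769
  outer loop
   vertex 0.6 3.8 0.6
   vertex 5.0 2.4 4.4
   vertex 2.0 2.0 2.0
  endloop
 endfacet
 facet normal -0.448 -0.603 0.660
  outer loop
   vertex 1.0 3.4 2.6
   vertex 2.0 2.0 2.0
   vertex 5.0 2.4 4.4
  endloop
 endfacet
 facet normal -0.964 -0.222 0.148
  outer loop
   vertex 1.0 3.4 2.6
   vertex 0.6 4.6 1.8
   vertex 0.6 3.8 0.6
  endloop
 endfacet
 facet normal -0.804 -0.593 0.042
  outer loop
   vertex 1.0 3.4 2.6
   vertex 0.6 3.8 0.6
   vertex 2.0 2.0 2.0
  endloop
 endfacet
 facet normal -0.704 0.217 0.677
  outer loop
   vertex 2.2 4.8 3.4
   vertex 0.6 4.6 1.8
   vertex 1.0 3.4 2.6
  endloop
 endfacet
 facet normal -0.435 -0.136 0.890
  outer loop
   vertex 2.2 4.8 3.4
   vertex 1.0 3.4 2.6
   vertex 5.0 2.4 4.4
  endloop
 endfacet
 facet normal 0.411 0.759 -0.506
  outer loop
   vertex 2.2 4.8 3.4
   vertex 0.6 3.8 0.6
   vertex 0.6 4.6 1.8
  endloop
 endfacet
 facet normal 0.646 0.522 -0.556
  outer loop
   vertex 2.2 4.8 3.4
   vertex 5.0 2.4 4.4
   vertex 0.6 3.8 0.6
  endloop
 endfacet
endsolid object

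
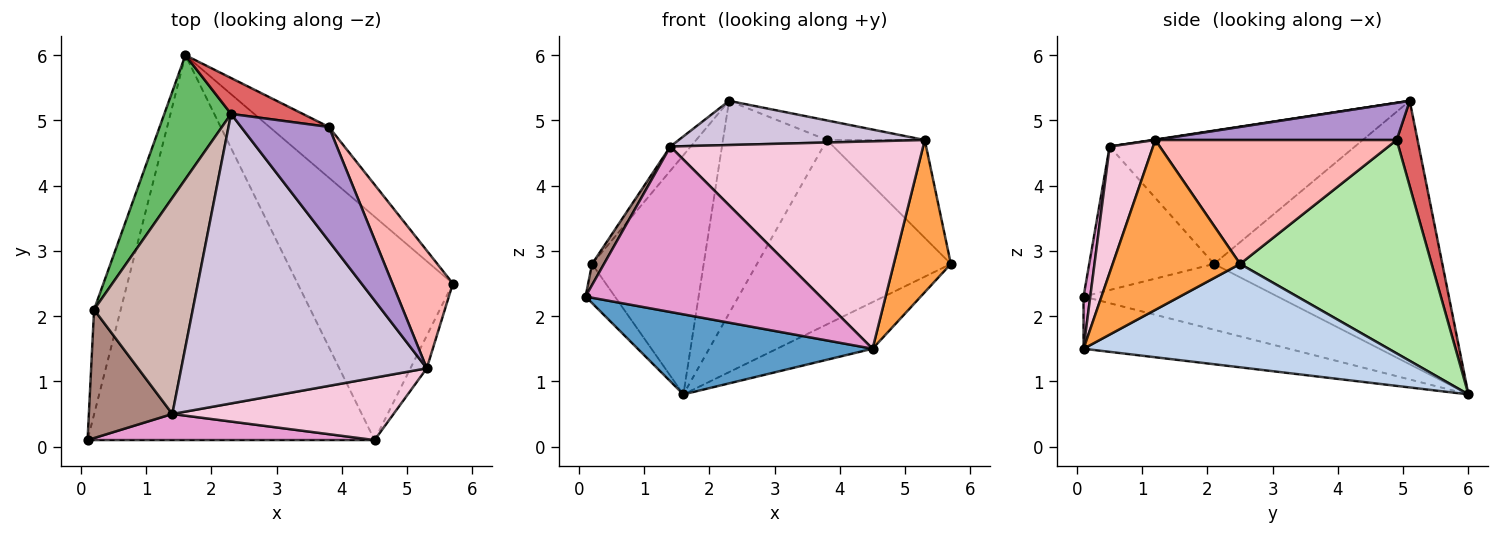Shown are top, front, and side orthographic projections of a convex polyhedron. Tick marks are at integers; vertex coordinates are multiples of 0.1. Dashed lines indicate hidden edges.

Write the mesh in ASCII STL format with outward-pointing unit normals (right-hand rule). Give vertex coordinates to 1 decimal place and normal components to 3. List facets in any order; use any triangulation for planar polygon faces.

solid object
 facet normal -0.175 -0.201 -0.964
  outer loop
   vertex 4.5 0.1 1.5
   vertex 0.1 0.1 2.3
   vertex 1.6 6.0 0.8
  endloop
 endfacet
 facet normal 0.546 0.171 -0.820
  outer loop
   vertex 4.5 0.1 1.5
   vertex 1.6 6.0 0.8
   vertex 5.7 2.5 2.8
  endloop
 endfacet
 facet normal 0.909 -0.407 -0.087
  outer loop
   vertex 4.5 0.1 1.5
   vertex 5.7 2.5 2.8
   vertex 5.3 1.2 4.7
  endloop
 endfacet
 facet normal -0.918 0.139 -0.372
  outer loop
   vertex 0.2 2.1 2.8
   vertex 1.6 6.0 0.8
   vertex 0.1 0.1 2.3
  endloop
 endfacet
 facet normal -0.876 0.428 0.222
  outer loop
   vertex 0.2 2.1 2.8
   vertex 2.3 5.1 5.3
   vertex 1.6 6.0 0.8
  endloop
 endfacet
 facet normal 0.690 0.698 -0.192
  outer loop
   vertex 3.8 4.9 4.7
   vertex 5.7 2.5 2.8
   vertex 1.6 6.0 0.8
  endloop
 endfacet
 facet normal 0.194 0.967 0.163
  outer loop
   vertex 3.8 4.9 4.7
   vertex 1.6 6.0 0.8
   vertex 2.3 5.1 5.3
  endloop
 endfacet
 facet normal 0.844 0.342 0.412
  outer loop
   vertex 3.8 4.9 4.7
   vertex 5.3 1.2 4.7
   vertex 5.7 2.5 2.8
  endloop
 endfacet
 facet normal 0.385 0.156 0.910
  outer loop
   vertex 3.8 4.9 4.7
   vertex 2.3 5.1 5.3
   vertex 5.3 1.2 4.7
  endloop
 endfacet
 facet normal 0.002 -0.151 0.989
  outer loop
   vertex 1.4 0.5 4.6
   vertex 5.3 1.2 4.7
   vertex 2.3 5.1 5.3
  endloop
 endfacet
 facet normal -0.861 -0.082 0.501
  outer loop
   vertex 1.4 0.5 4.6
   vertex 0.2 2.1 2.8
   vertex 0.1 0.1 2.3
  endloop
 endfacet
 facet normal -0.802 0.067 0.594
  outer loop
   vertex 1.4 0.5 4.6
   vertex 2.3 5.1 5.3
   vertex 0.2 2.1 2.8
  endloop
 endfacet
 facet normal 0.028 -0.987 0.156
  outer loop
   vertex 1.4 0.5 4.6
   vertex 0.1 0.1 2.3
   vertex 4.5 0.1 1.5
  endloop
 endfacet
 facet normal 0.162 -0.945 0.284
  outer loop
   vertex 1.4 0.5 4.6
   vertex 4.5 0.1 1.5
   vertex 5.3 1.2 4.7
  endloop
 endfacet
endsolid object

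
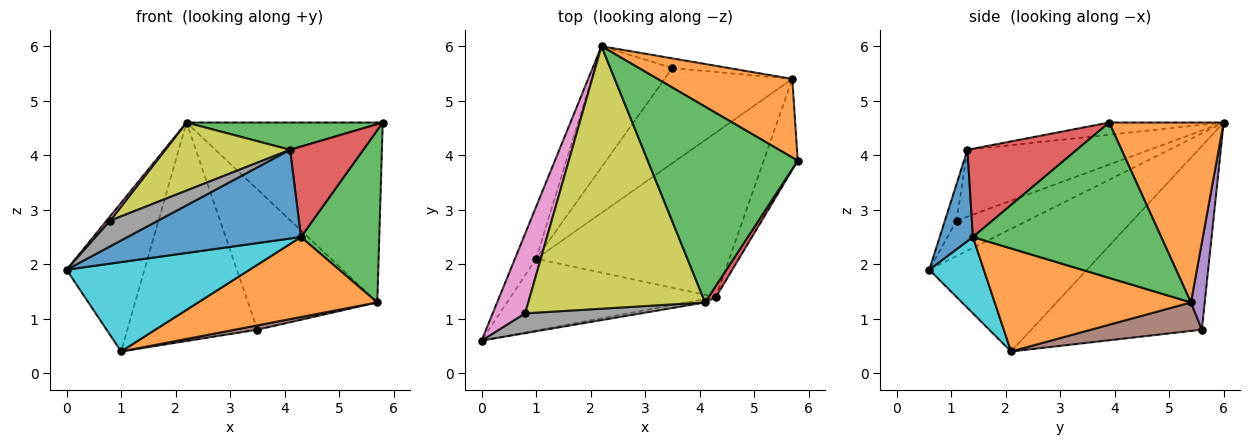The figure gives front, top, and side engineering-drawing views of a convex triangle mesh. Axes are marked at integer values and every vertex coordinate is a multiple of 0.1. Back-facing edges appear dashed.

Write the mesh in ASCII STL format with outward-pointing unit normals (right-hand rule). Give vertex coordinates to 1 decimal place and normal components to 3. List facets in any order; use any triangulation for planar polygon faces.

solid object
 facet normal -0.886 0.438 -0.153
  outer loop
   vertex 1.0 2.1 0.4
   vertex 0.0 0.6 1.9
   vertex 2.2 6.0 4.6
  endloop
 endfacet
 facet normal 0.471 0.808 0.353
  outer loop
   vertex 5.7 5.4 1.3
   vertex 2.2 6.0 4.6
   vertex 5.8 3.9 4.6
  endloop
 endfacet
 facet normal -0.080 -0.137 0.987
  outer loop
   vertex 4.1 1.3 4.1
   vertex 5.8 3.9 4.6
   vertex 2.2 6.0 4.6
  endloop
 endfacet
 facet normal -0.754 0.575 -0.318
  outer loop
   vertex 3.5 5.6 0.8
   vertex 1.0 2.1 0.4
   vertex 2.2 6.0 4.6
  endloop
 endfacet
 facet normal 0.106 0.992 -0.068
  outer loop
   vertex 3.5 5.6 0.8
   vertex 2.2 6.0 4.6
   vertex 5.7 5.4 1.3
  endloop
 endfacet
 facet normal 0.218 -0.044 -0.975
  outer loop
   vertex 3.5 5.6 0.8
   vertex 5.7 5.4 1.3
   vertex 1.0 2.1 0.4
  endloop
 endfacet
 facet normal -0.736 -0.038 0.676
  outer loop
   vertex 0.8 1.1 2.8
   vertex 2.2 6.0 4.6
   vertex 0.0 0.6 1.9
  endloop
 endfacet
 facet normal -0.189 -0.777 0.600
  outer loop
   vertex 0.8 1.1 2.8
   vertex 0.0 0.6 1.9
   vertex 4.1 1.3 4.1
  endloop
 endfacet
 facet normal -0.344 -0.236 0.909
  outer loop
   vertex 0.8 1.1 2.8
   vertex 4.1 1.3 4.1
   vertex 2.2 6.0 4.6
  endloop
 endfacet
 facet normal 0.226 -0.760 -0.609
  outer loop
   vertex 4.3 1.4 2.5
   vertex 0.0 0.6 1.9
   vertex 1.0 2.1 0.4
  endloop
 endfacet
 facet normal 0.188 -0.981 -0.038
  outer loop
   vertex 4.3 1.4 2.5
   vertex 4.1 1.3 4.1
   vertex 0.0 0.6 1.9
  endloop
 endfacet
 facet normal 0.432 -0.395 -0.811
  outer loop
   vertex 4.3 1.4 2.5
   vertex 1.0 2.1 0.4
   vertex 5.7 5.4 1.3
  endloop
 endfacet
 facet normal 0.905 -0.376 -0.198
  outer loop
   vertex 4.3 1.4 2.5
   vertex 5.7 5.4 1.3
   vertex 5.8 3.9 4.6
  endloop
 endfacet
 facet normal 0.829 -0.555 0.069
  outer loop
   vertex 4.3 1.4 2.5
   vertex 5.8 3.9 4.6
   vertex 4.1 1.3 4.1
  endloop
 endfacet
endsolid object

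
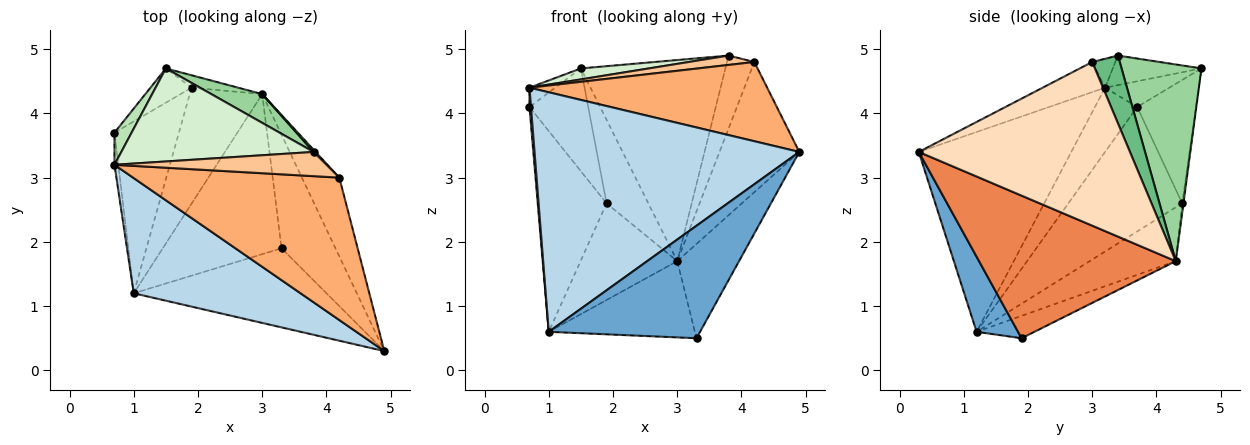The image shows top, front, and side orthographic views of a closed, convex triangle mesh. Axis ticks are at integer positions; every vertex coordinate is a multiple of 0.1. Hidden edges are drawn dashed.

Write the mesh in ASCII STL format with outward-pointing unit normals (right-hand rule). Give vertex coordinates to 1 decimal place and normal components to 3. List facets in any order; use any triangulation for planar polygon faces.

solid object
 facet normal 0.219 -0.798 -0.561
  outer loop
   vertex 1.0 1.2 0.6
   vertex 3.3 1.9 0.5
   vertex 4.9 0.3 3.4
  endloop
 endfacet
 facet normal -0.998 -0.036 -0.060
  outer loop
   vertex 0.7 3.2 4.4
   vertex 0.7 3.7 4.1
   vertex 1.0 1.2 0.6
  endloop
 endfacet
 facet normal -0.461 -0.800 0.385
  outer loop
   vertex 0.7 3.2 4.4
   vertex 1.0 1.2 0.6
   vertex 4.9 0.3 3.4
  endloop
 endfacet
 facet normal -0.168 0.424 -0.890
  outer loop
   vertex 3.0 4.3 1.7
   vertex 3.3 1.9 0.5
   vertex 1.0 1.2 0.6
  endloop
 endfacet
 facet normal 0.897 0.282 -0.340
  outer loop
   vertex 3.0 4.3 1.7
   vertex 4.9 0.3 3.4
   vertex 3.3 1.9 0.5
  endloop
 endfacet
 facet normal -0.127 -0.482 0.867
  outer loop
   vertex 4.2 3.0 4.8
   vertex 0.7 3.2 4.4
   vertex 4.9 0.3 3.4
  endloop
 endfacet
 facet normal -0.126 -0.358 0.925
  outer loop
   vertex 4.2 3.0 4.8
   vertex 3.8 3.4 4.9
   vertex 0.7 3.2 4.4
  endloop
 endfacet
 facet normal 0.915 0.346 -0.209
  outer loop
   vertex 4.2 3.0 4.8
   vertex 4.9 0.3 3.4
   vertex 3.0 4.3 1.7
  endloop
 endfacet
 facet normal 0.710 0.704 0.021
  outer loop
   vertex 4.2 3.0 4.8
   vertex 3.0 4.3 1.7
   vertex 3.8 3.4 4.9
  endloop
 endfacet
 facet normal 0.480 0.868 0.124
  outer loop
   vertex 1.5 4.7 4.7
   vertex 3.8 3.4 4.9
   vertex 3.0 4.3 1.7
  endloop
 endfacet
 facet normal -0.789 0.316 0.526
  outer loop
   vertex 1.5 4.7 4.7
   vertex 0.7 3.7 4.1
   vertex 0.7 3.2 4.4
  endloop
 endfacet
 facet normal -0.151 -0.116 0.982
  outer loop
   vertex 1.5 4.7 4.7
   vertex 0.7 3.2 4.4
   vertex 3.8 3.4 4.9
  endloop
 endfacet
 facet normal -0.688 0.688 -0.229
  outer loop
   vertex 1.9 4.4 2.6
   vertex 0.7 3.7 4.1
   vertex 1.5 4.7 4.7
  endloop
 endfacet
 facet normal -0.030 0.989 -0.147
  outer loop
   vertex 1.9 4.4 2.6
   vertex 1.5 4.7 4.7
   vertex 3.0 4.3 1.7
  endloop
 endfacet
 facet normal -0.782 0.473 -0.405
  outer loop
   vertex 1.9 4.4 2.6
   vertex 1.0 1.2 0.6
   vertex 0.7 3.7 4.1
  endloop
 endfacet
 facet normal -0.495 0.556 -0.667
  outer loop
   vertex 1.9 4.4 2.6
   vertex 3.0 4.3 1.7
   vertex 1.0 1.2 0.6
  endloop
 endfacet
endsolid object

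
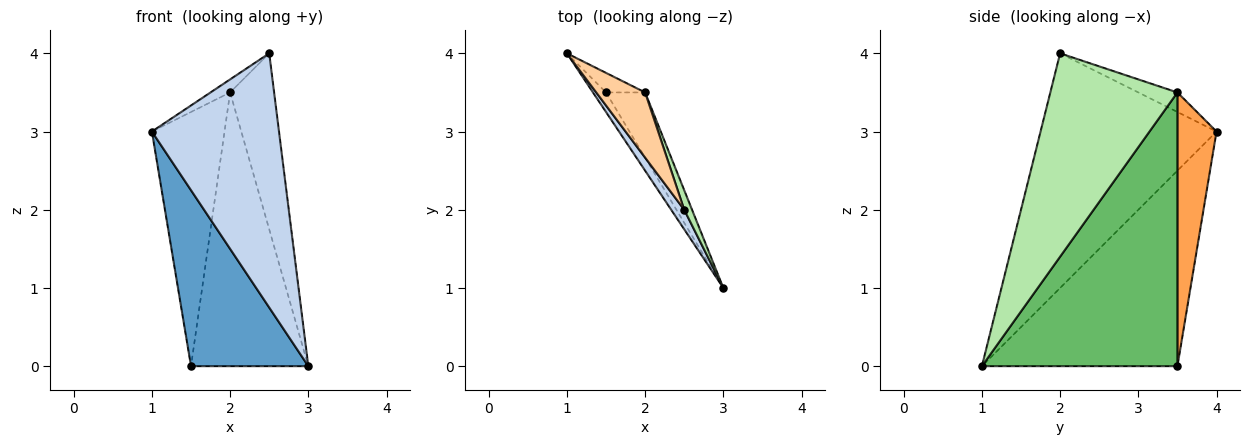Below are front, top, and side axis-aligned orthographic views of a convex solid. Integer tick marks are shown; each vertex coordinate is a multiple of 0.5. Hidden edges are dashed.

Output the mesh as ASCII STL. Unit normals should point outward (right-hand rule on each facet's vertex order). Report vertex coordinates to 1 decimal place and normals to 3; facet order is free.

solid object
 facet normal -0.856 -0.514 -0.057
  outer loop
   vertex 1.5 3.5 0.0
   vertex 3.0 1.0 0.0
   vertex 1.0 4.0 3.0
  endloop
 endfacet
 facet normal -0.810 -0.585 0.045
  outer loop
   vertex 2.5 2.0 4.0
   vertex 1.0 4.0 3.0
   vertex 3.0 1.0 0.0
  endloop
 endfacet
 facet normal 0.473 0.878 -0.068
  outer loop
   vertex 2.0 3.5 3.5
   vertex 1.5 3.5 0.0
   vertex 1.0 4.0 3.0
  endloop
 endfacet
 facet normal -0.365 0.183 0.913
  outer loop
   vertex 2.0 3.5 3.5
   vertex 1.0 4.0 3.0
   vertex 2.5 2.0 4.0
  endloop
 endfacet
 facet normal 0.851 0.511 -0.122
  outer loop
   vertex 2.0 3.5 3.5
   vertex 3.0 1.0 0.0
   vertex 1.5 3.5 0.0
  endloop
 endfacet
 facet normal 0.944 0.327 0.036
  outer loop
   vertex 2.0 3.5 3.5
   vertex 2.5 2.0 4.0
   vertex 3.0 1.0 0.0
  endloop
 endfacet
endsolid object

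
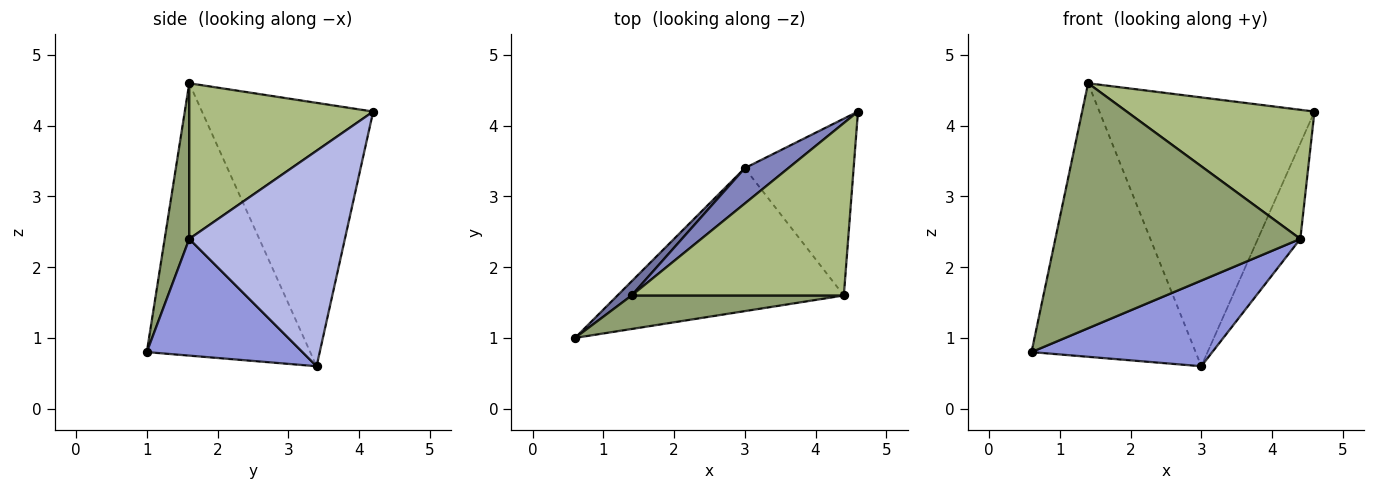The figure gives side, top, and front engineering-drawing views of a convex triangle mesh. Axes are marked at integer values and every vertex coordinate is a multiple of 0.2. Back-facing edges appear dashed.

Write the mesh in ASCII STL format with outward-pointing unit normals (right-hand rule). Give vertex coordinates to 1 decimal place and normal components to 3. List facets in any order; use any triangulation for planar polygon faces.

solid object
 facet normal -0.705 0.708 0.037
  outer loop
   vertex 1.4 1.6 4.6
   vertex 3.0 3.4 0.6
   vertex 0.6 1.0 0.8
  endloop
 endfacet
 facet normal -0.620 0.778 0.102
  outer loop
   vertex 1.4 1.6 4.6
   vertex 4.6 4.2 4.2
   vertex 3.0 3.4 0.6
  endloop
 endfacet
 facet normal 0.405 -0.470 -0.785
  outer loop
   vertex 4.4 1.6 2.4
   vertex 0.6 1.0 0.8
   vertex 3.0 3.4 0.6
  endloop
 endfacet
 facet normal 0.867 0.237 -0.438
  outer loop
   vertex 4.4 1.6 2.4
   vertex 3.0 3.4 0.6
   vertex 4.6 4.2 4.2
  endloop
 endfacet
 facet normal 0.099 -0.986 0.135
  outer loop
   vertex 4.4 1.6 2.4
   vertex 1.4 1.6 4.6
   vertex 0.6 1.0 0.8
  endloop
 endfacet
 facet normal 0.506 -0.517 0.690
  outer loop
   vertex 4.4 1.6 2.4
   vertex 4.6 4.2 4.2
   vertex 1.4 1.6 4.6
  endloop
 endfacet
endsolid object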